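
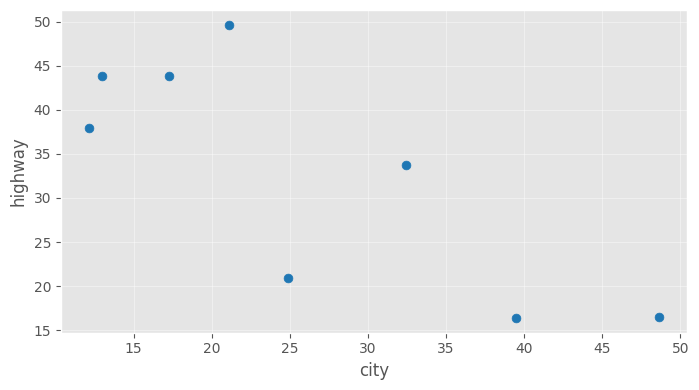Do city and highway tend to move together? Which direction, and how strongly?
Points are negatively correlated; strong (|r| ≈ 0.8).

negative, strong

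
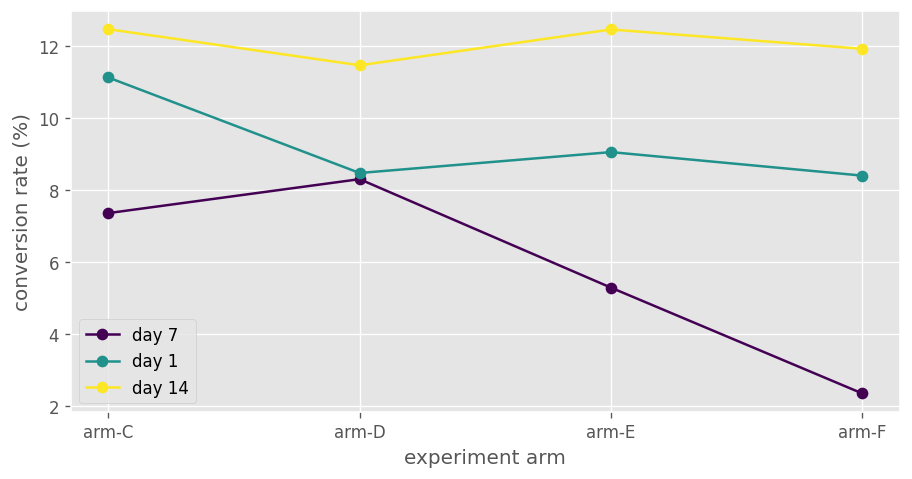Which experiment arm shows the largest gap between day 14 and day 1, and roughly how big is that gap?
arm-F: day 14 ≈ 12, day 1 ≈ 8 → gap ≈ 4. Next-largest (arm-E) is only ≈ 3.

arm-F, ≈ 4 %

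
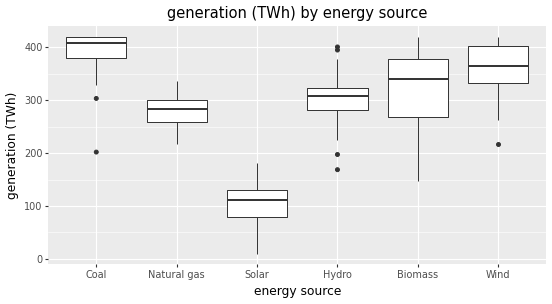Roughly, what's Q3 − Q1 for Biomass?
≈ 100

Q3 ≈ 375, Q1 ≈ 275; IQR ≈ 100.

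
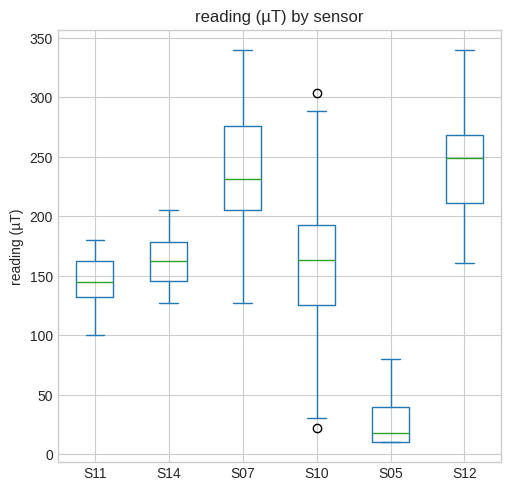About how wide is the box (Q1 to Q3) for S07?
≈ 80

Q3 ≈ 280, Q1 ≈ 200; IQR ≈ 80.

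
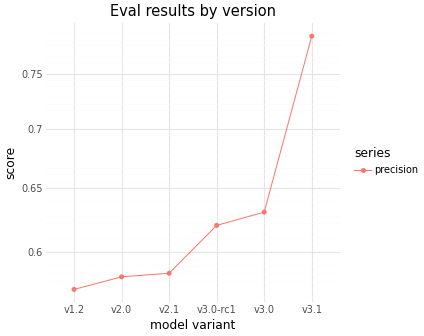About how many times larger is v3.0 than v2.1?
v3.0 ≈ 0.64, v2.1 ≈ 0.58; 0.64/0.58 ≈ 1.1.

≈ 1.1×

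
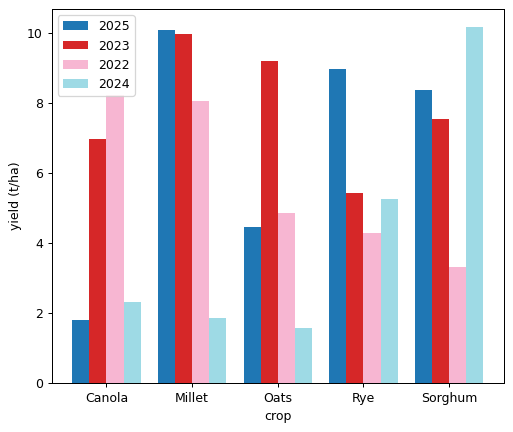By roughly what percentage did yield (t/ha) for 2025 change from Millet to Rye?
Millet ≈ 10, Rye ≈ 9; (9 − 10) / 10 ≈ -10%.

≈ -10%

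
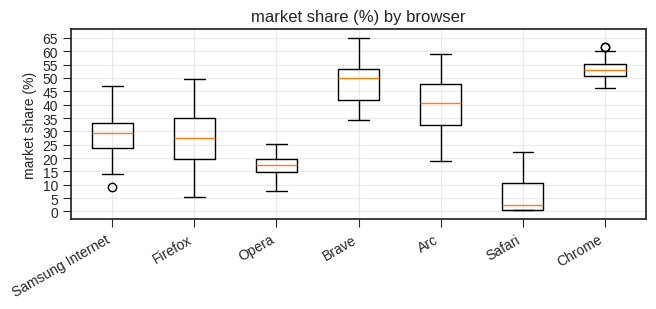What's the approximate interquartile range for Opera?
≈ 5

Q3 ≈ 20, Q1 ≈ 15; IQR ≈ 5.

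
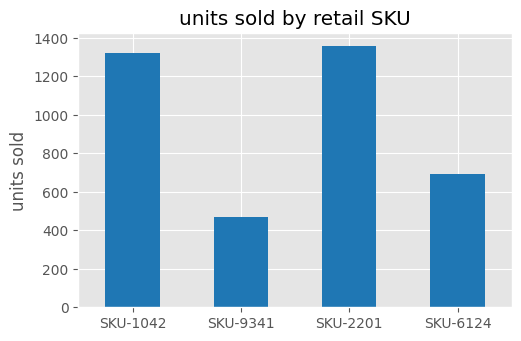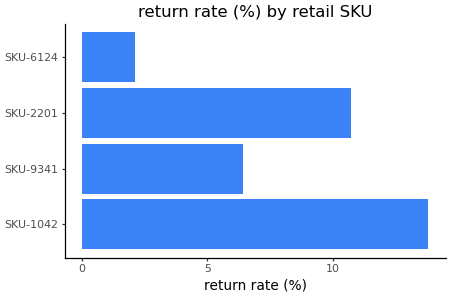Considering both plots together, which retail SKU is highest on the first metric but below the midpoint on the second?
SKU-6124

Chart 2 median return rate (%) ≈ 8; below-median retail SKUs: SKU-9341, SKU-6124. Among those, SKU-6124 has the highest units sold (≈ 600).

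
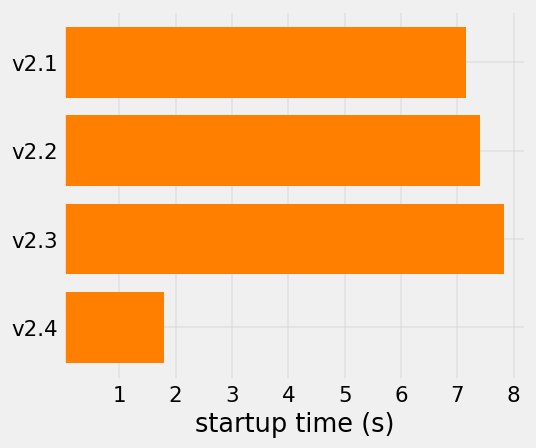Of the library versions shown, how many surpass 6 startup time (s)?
Above 6: v2.1, v2.2, v2.3.

3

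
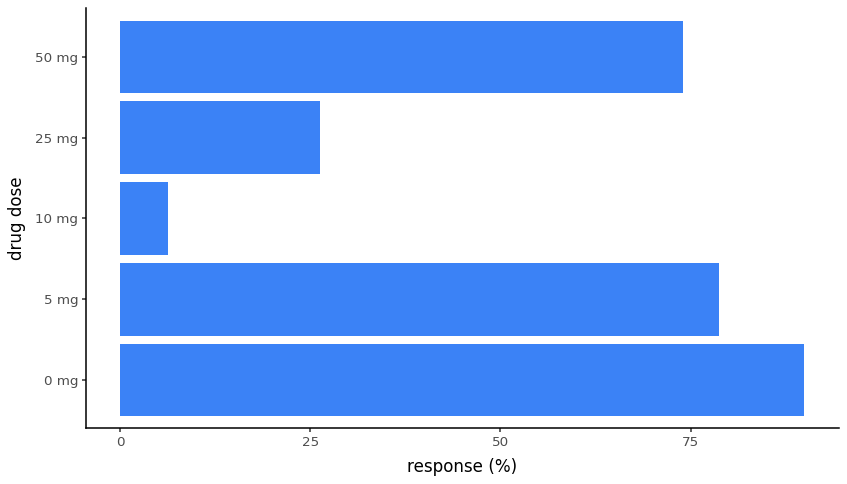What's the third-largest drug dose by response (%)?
50 mg

Top 4: 0 mg ≈ 90, 5 mg ≈ 80, 50 mg ≈ 70, 25 mg ≈ 30.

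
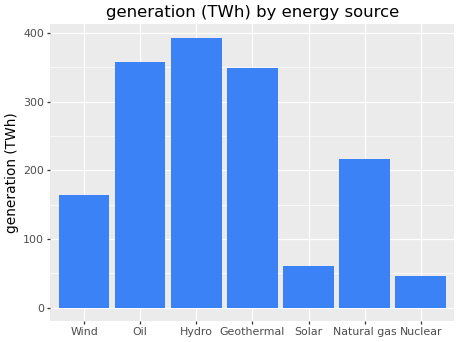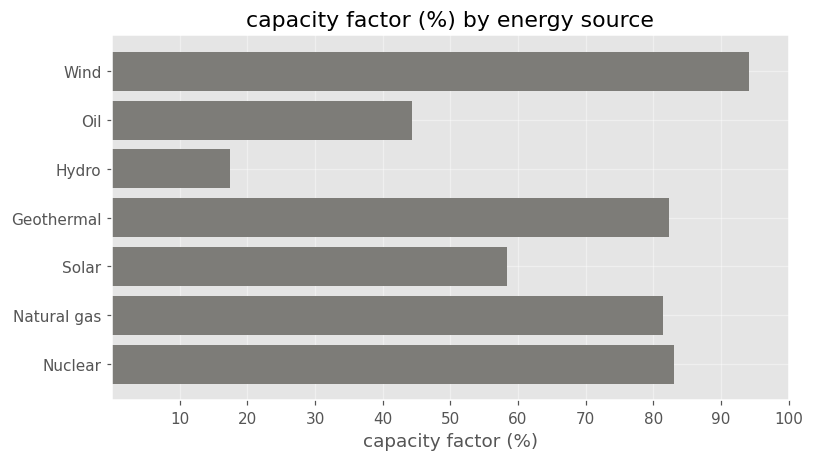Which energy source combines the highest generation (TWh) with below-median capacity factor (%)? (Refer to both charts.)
Chart 2 median capacity factor (%) ≈ 80; below-median energy sources: Oil, Hydro, Solar. Among those, Hydro has the highest generation (TWh) (≈ 400).

Hydro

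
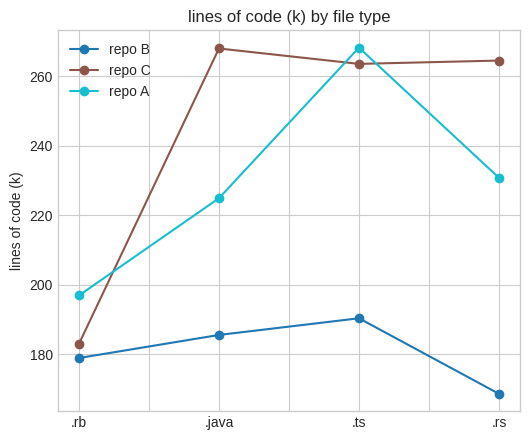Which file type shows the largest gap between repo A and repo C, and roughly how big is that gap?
.java: repo A ≈ 220, repo C ≈ 270 → gap ≈ 50. Next-largest (.rs) is only ≈ 30.

.java, ≈ 50 k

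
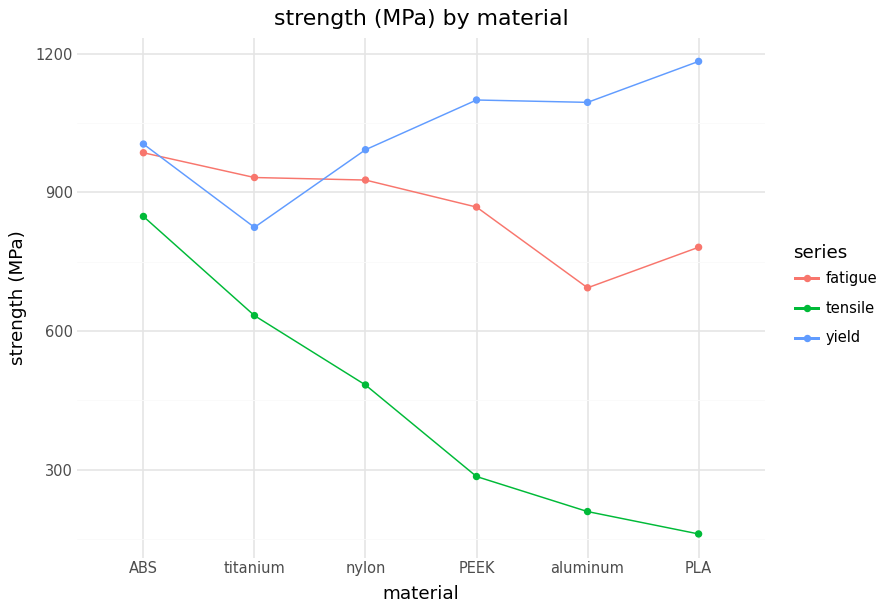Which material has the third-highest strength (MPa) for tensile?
Top 4 for tensile: ABS ≈ 800, titanium ≈ 600, nylon ≈ 500, PEEK ≈ 300.

nylon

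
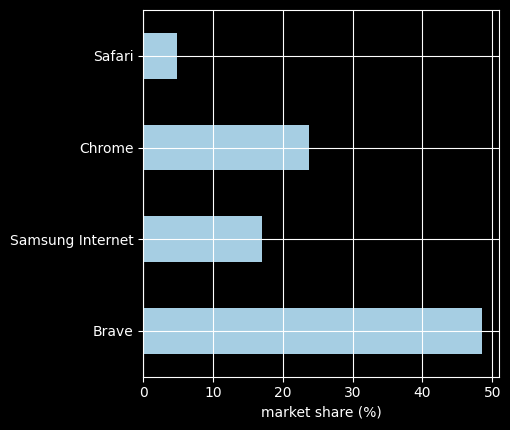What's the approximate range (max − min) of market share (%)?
≈ 45

Max Brave ≈ 50, min Safari ≈ 5; range ≈ 45.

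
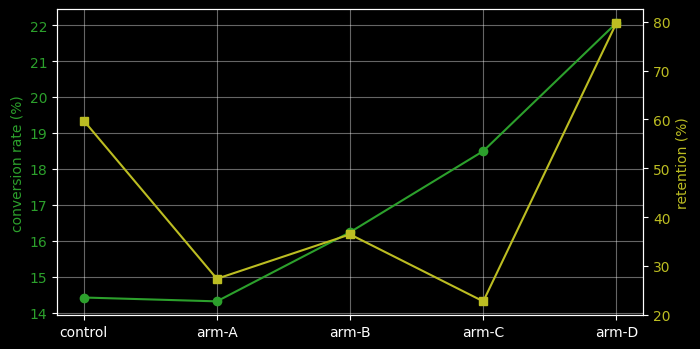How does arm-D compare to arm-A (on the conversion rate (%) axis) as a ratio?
arm-D ≈ 22, arm-A ≈ 14; 22/14 ≈ 1.57.

≈ 1.57×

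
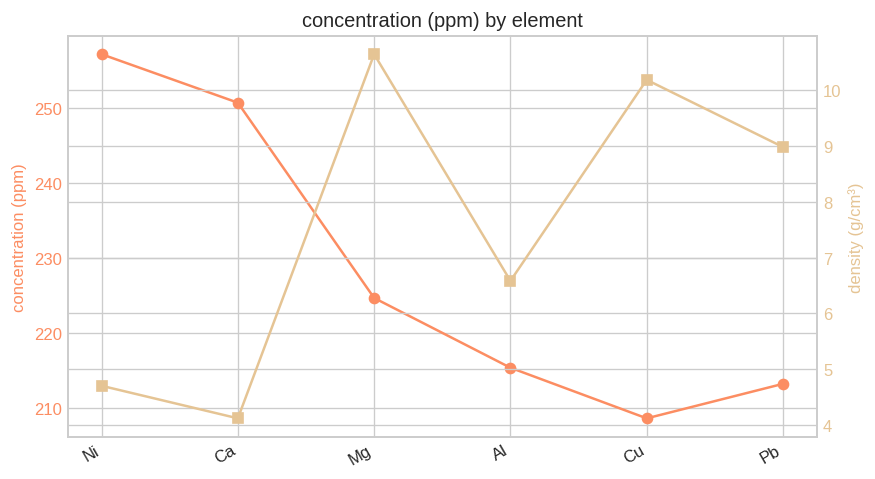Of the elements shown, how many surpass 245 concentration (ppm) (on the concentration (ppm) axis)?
2

Above 245: Ni, Ca.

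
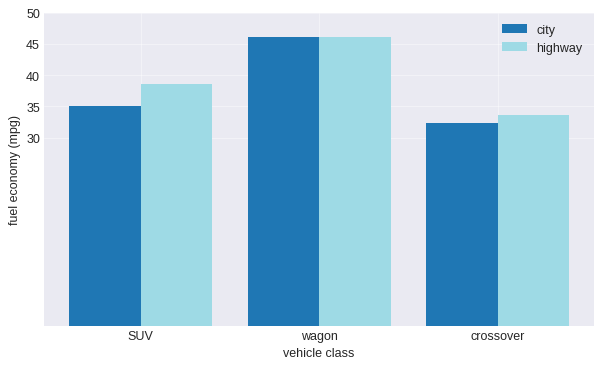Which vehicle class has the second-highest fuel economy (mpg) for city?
SUV

Top 3 for city: wagon ≈ 45, SUV ≈ 35, crossover ≈ 30.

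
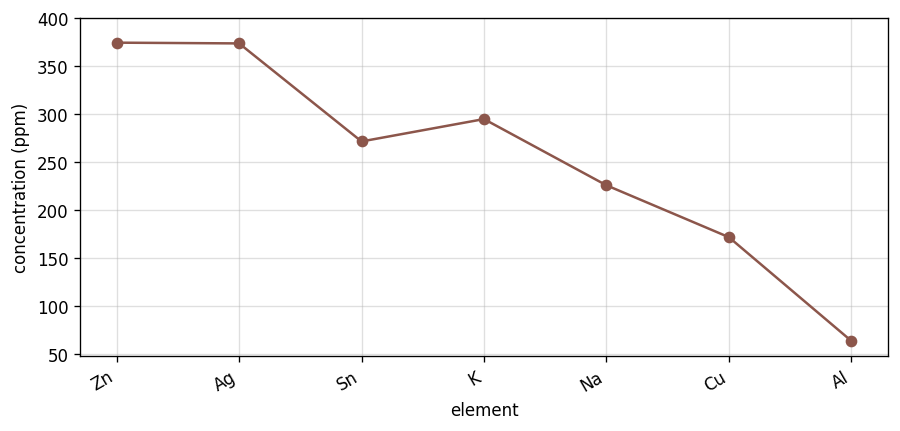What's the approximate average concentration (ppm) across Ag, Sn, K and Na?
≈ 288

(350 + 250 + 300 + 250) / 4 ≈ 288.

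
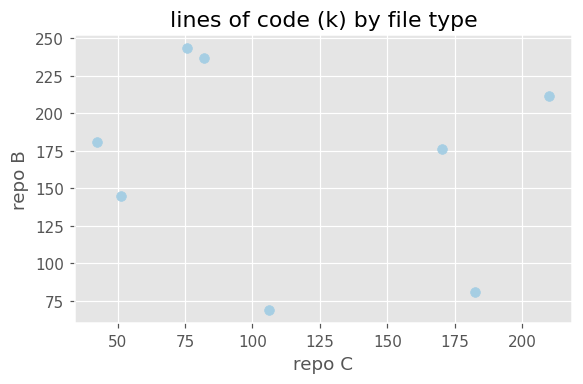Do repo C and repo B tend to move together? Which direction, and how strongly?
Points are roughly uncorrelated; weak (|r| ≈ 0.2).

no clear correlation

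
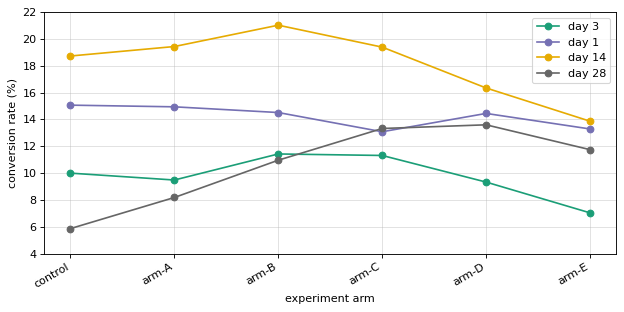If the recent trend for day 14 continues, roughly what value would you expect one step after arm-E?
Last three: 20, 16, 14 → slope ≈ -3/step → next ≈ 11.

≈ 11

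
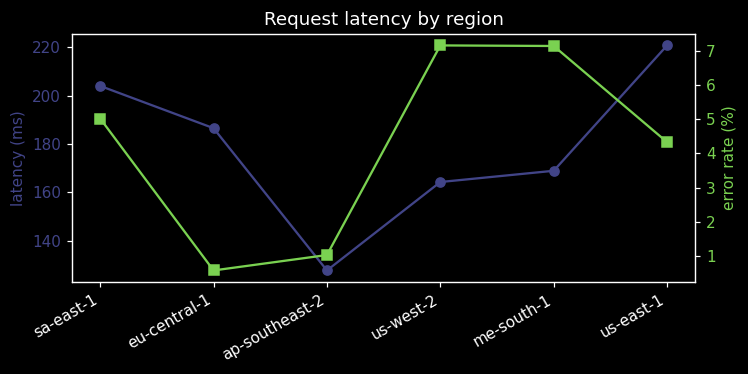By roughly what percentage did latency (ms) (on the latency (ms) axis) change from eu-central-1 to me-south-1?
≈ -10.5%

eu-central-1 ≈ 190, me-south-1 ≈ 170; (170 − 190) / 190 ≈ -10.5%.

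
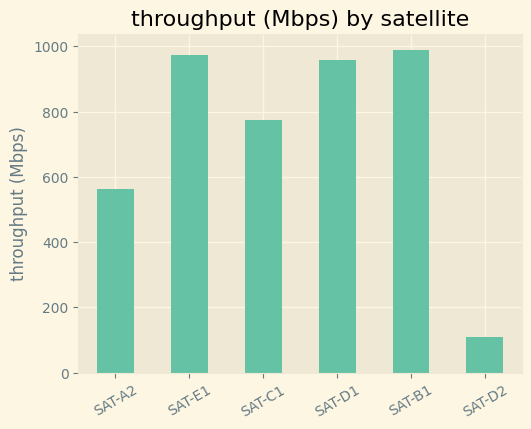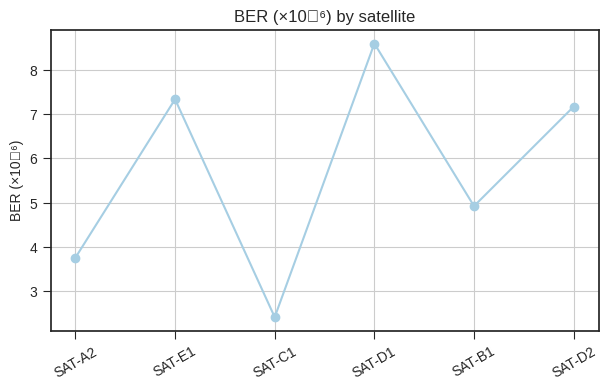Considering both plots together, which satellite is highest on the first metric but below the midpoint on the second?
SAT-B1

Chart 2 median BER (×10⁻⁶) ≈ 6; below-median satellites: SAT-A2, SAT-C1, SAT-B1. Among those, SAT-B1 has the highest throughput (Mbps) (≈ 1000).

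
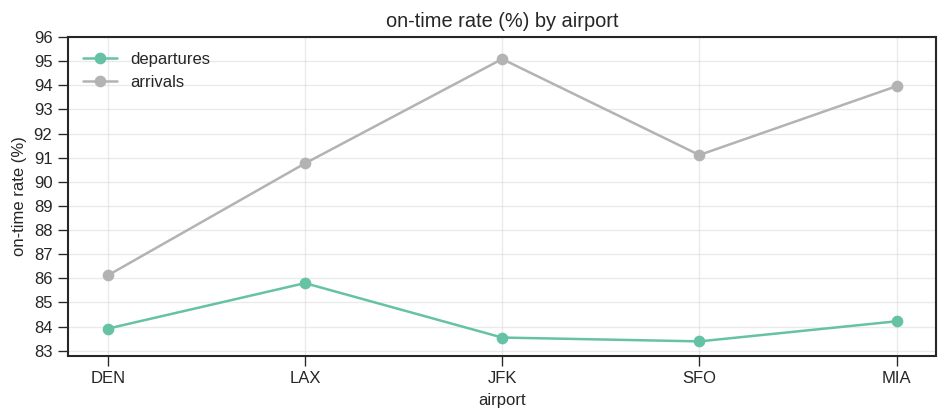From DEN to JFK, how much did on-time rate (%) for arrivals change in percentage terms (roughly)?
DEN ≈ 86, JFK ≈ 95; (95 − 86) / 86 ≈ +10.5%.

≈ +10.5%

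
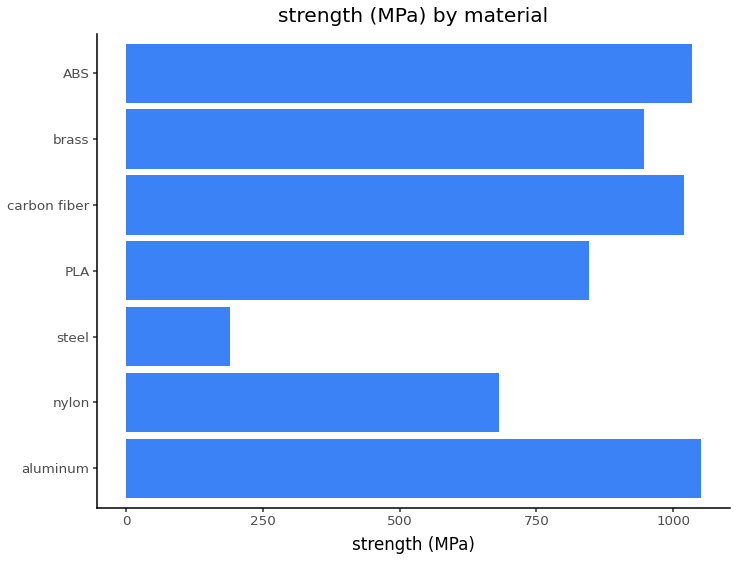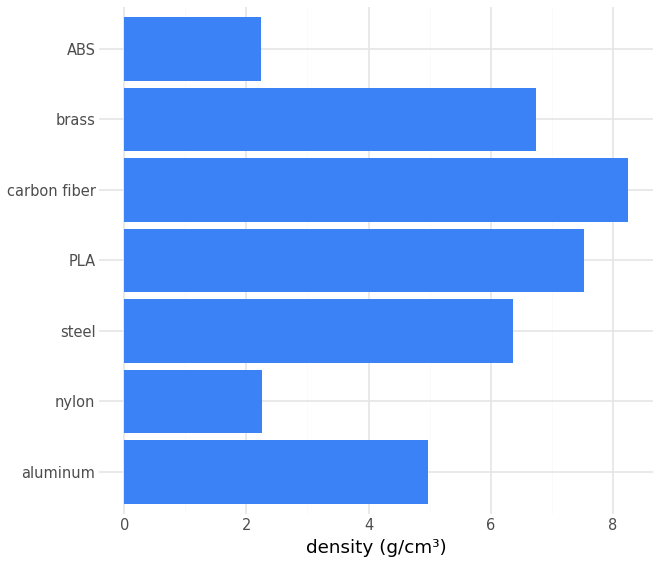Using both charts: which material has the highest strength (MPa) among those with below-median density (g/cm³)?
aluminum

Chart 2 median density (g/cm³) ≈ 6; below-median materials: aluminum, nylon, ABS. Among those, aluminum has the highest strength (MPa) (≈ 1100).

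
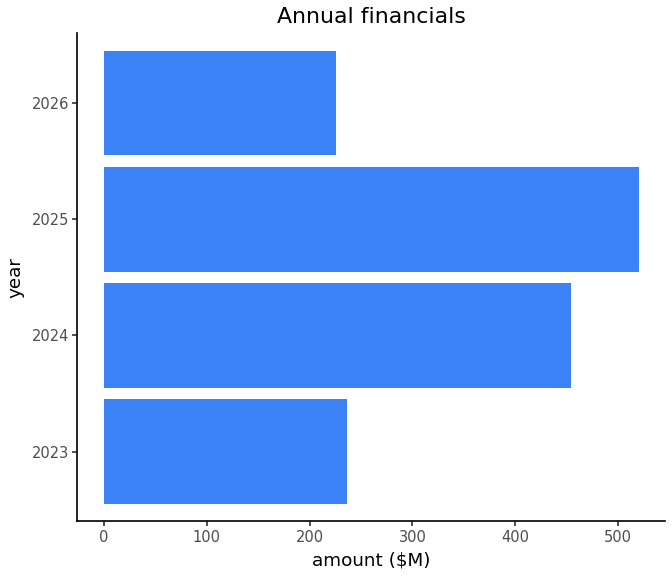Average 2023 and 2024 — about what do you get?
≈ 350

(250 + 450) / 2 ≈ 350.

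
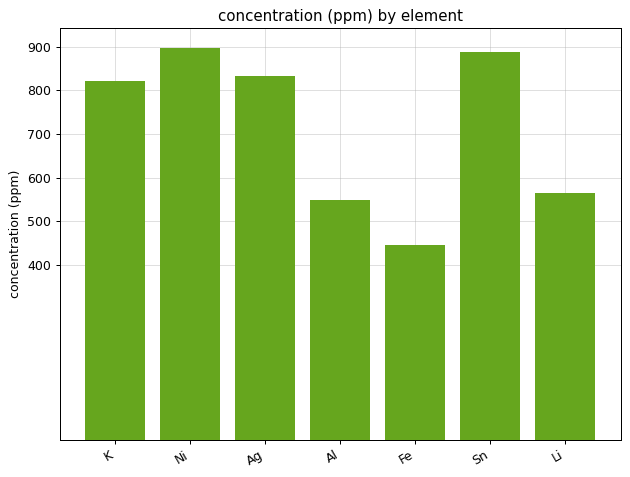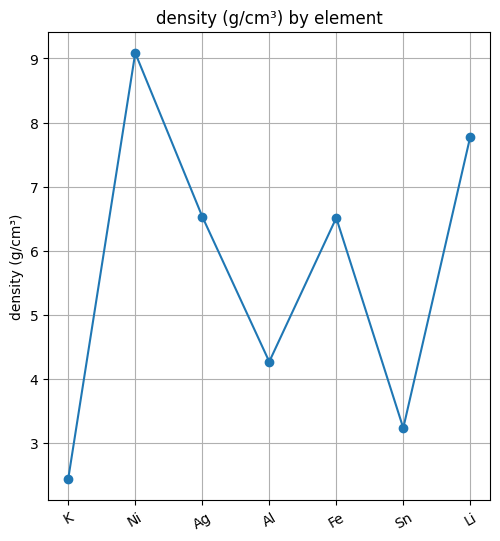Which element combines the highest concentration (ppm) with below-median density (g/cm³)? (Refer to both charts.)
Sn

Chart 2 median density (g/cm³) ≈ 7; below-median elements: K, Al, Sn. Among those, Sn has the highest concentration (ppm) (≈ 900).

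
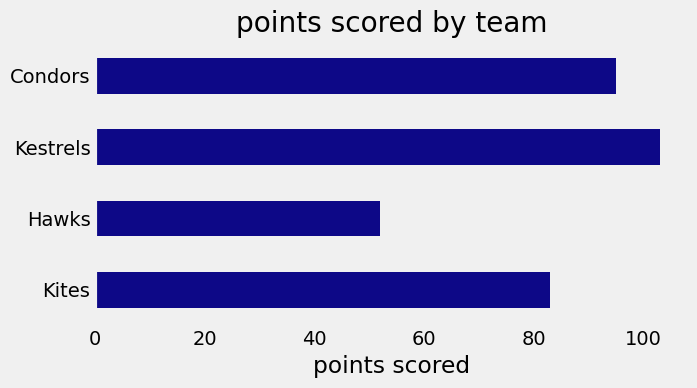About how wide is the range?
Max Kestrels ≈ 100, min Hawks ≈ 50; range ≈ 50.

≈ 50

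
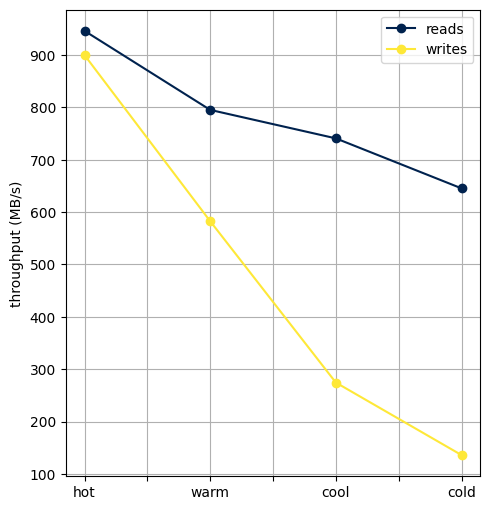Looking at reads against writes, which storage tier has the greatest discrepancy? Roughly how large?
cold: reads ≈ 600, writes ≈ 100 → gap ≈ 500. Next-largest (cool) is only ≈ 400.

cold, ≈ 500 MB/s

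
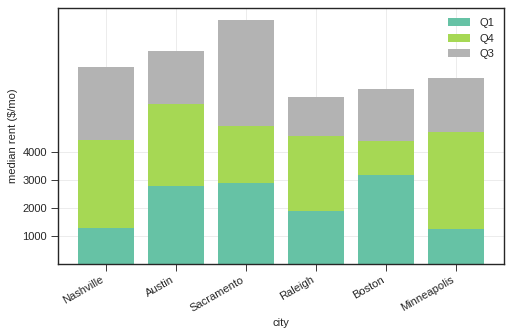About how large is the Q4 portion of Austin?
Q4 top ≈ 6000, bottom ≈ 3000; segment ≈ 3000.

≈ 3000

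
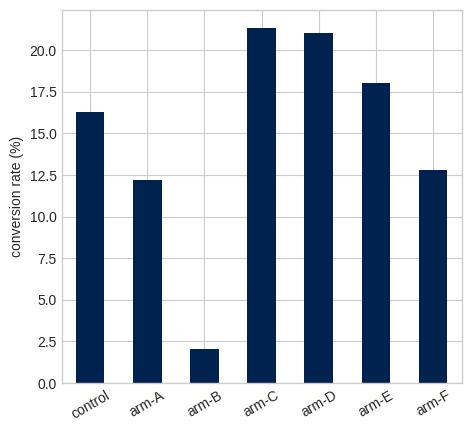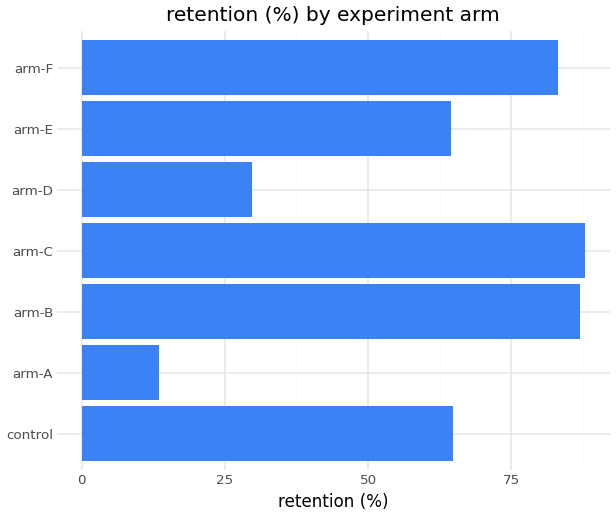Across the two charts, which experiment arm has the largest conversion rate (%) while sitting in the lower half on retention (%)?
arm-D

Chart 2 median retention (%) ≈ 60; below-median experiment arms: arm-A, arm-D, arm-E. Among those, arm-D has the highest conversion rate (%) (≈ 22).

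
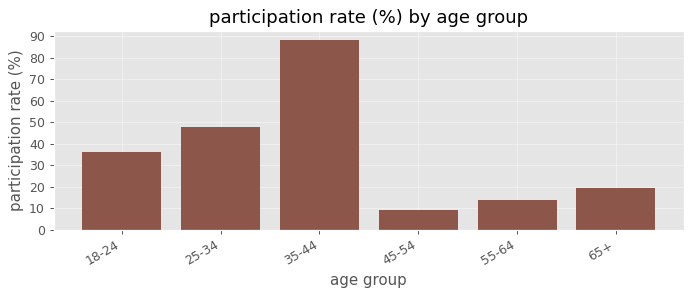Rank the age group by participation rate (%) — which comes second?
Top 3: 35-44 ≈ 90, 25-34 ≈ 50, 18-24 ≈ 40.

25-34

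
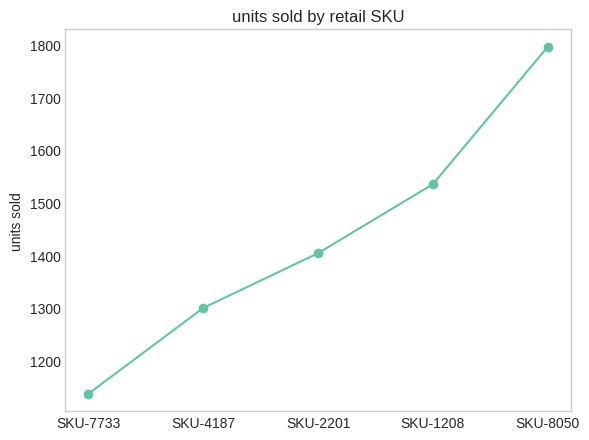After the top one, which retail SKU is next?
Top 3: SKU-8050 ≈ 1800, SKU-1208 ≈ 1500, SKU-2201 ≈ 1400.

SKU-1208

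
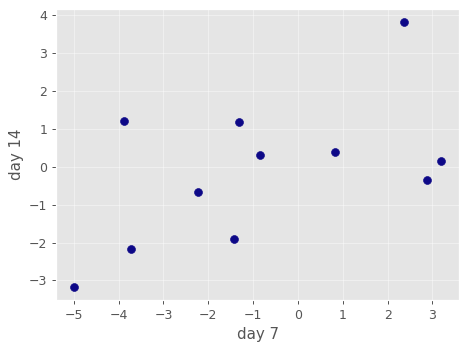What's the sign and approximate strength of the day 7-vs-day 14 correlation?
positive, moderate

Points are positively correlated; moderate (|r| ≈ 0.5).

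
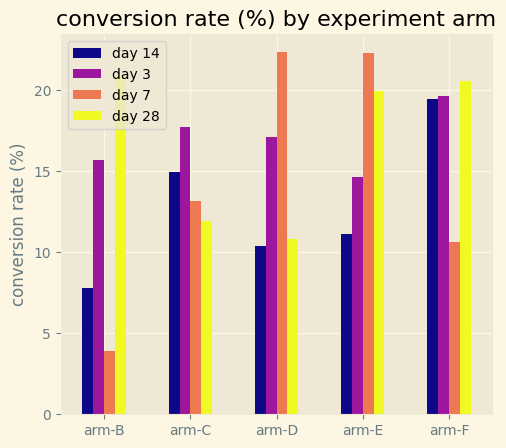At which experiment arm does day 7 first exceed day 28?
arm-B: day 7 ≈ 4 vs day 28 ≈ 20 (not yet); arm-C: day 7 ≈ 14 vs day 28 ≈ 12 (first crossover).

arm-C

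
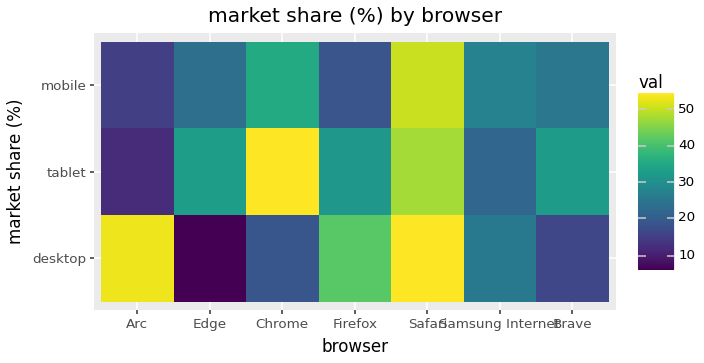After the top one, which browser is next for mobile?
Chrome

Top 3 for mobile: Safari ≈ 50, Chrome ≈ 35, Samsung Internet ≈ 25.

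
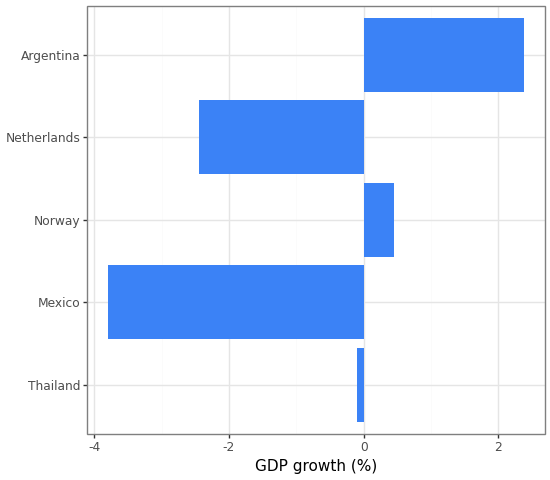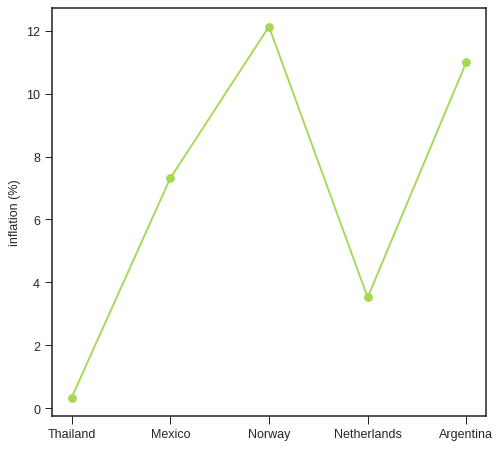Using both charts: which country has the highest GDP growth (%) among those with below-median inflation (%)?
Thailand

Chart 2 median inflation (%) ≈ 8; below-median countries: Thailand, Netherlands. Among those, Thailand has the highest GDP growth (%) (≈ 0).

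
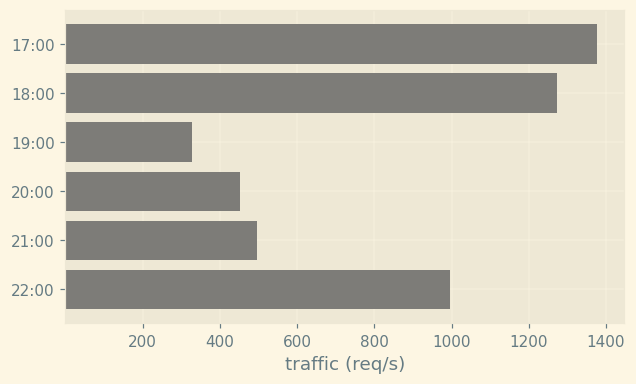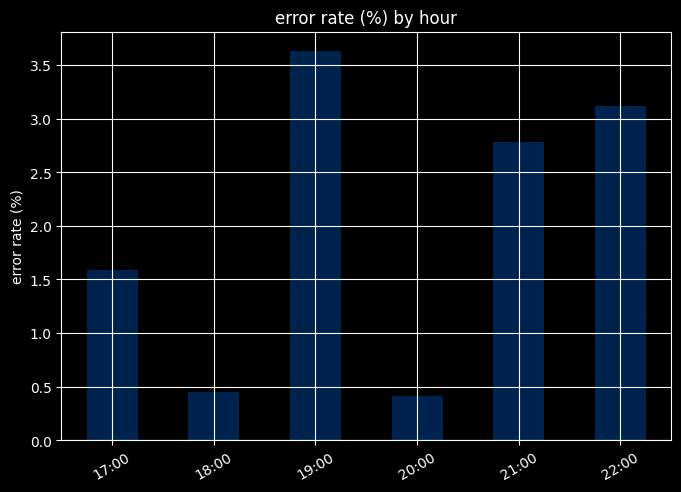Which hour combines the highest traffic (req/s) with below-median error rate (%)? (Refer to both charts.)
Chart 2 median error rate (%) ≈ 2; below-median hours: 17:00, 18:00, 20:00. Among those, 17:00 has the highest traffic (req/s) (≈ 1400).

17:00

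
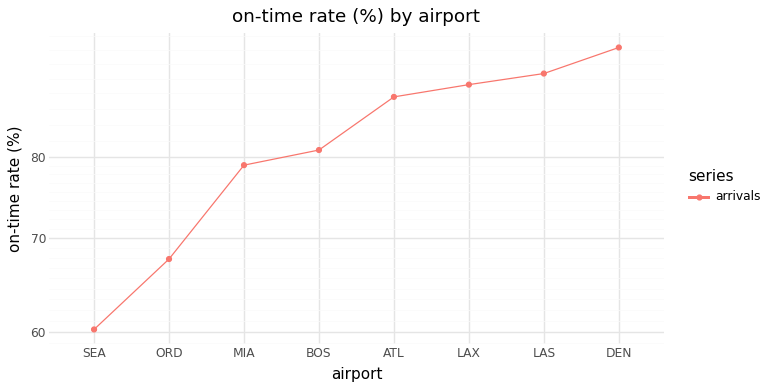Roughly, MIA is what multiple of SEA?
≈ 1.33×

MIA ≈ 80, SEA ≈ 60; 80/60 ≈ 1.33.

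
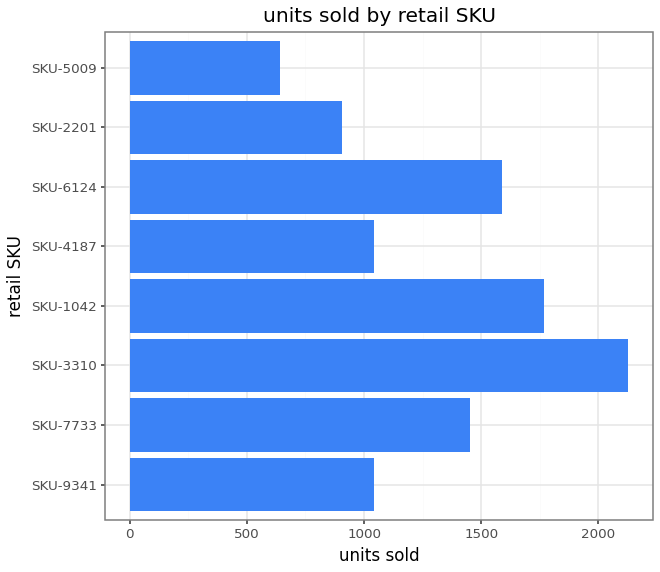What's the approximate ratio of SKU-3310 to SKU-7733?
SKU-3310 ≈ 2200, SKU-7733 ≈ 1400; 2200/1400 ≈ 1.57.

≈ 1.57×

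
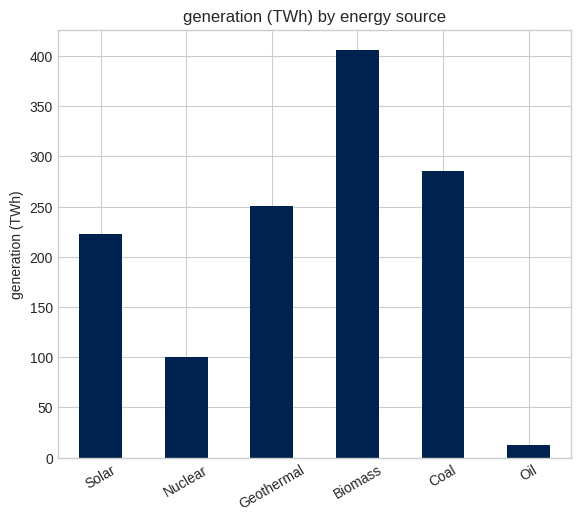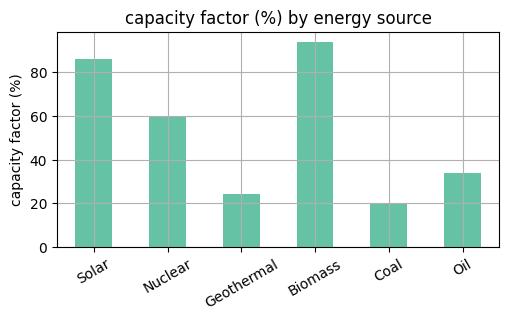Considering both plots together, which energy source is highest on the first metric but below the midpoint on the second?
Chart 2 median capacity factor (%) ≈ 50; below-median energy sources: Geothermal, Coal, Oil. Among those, Coal has the highest generation (TWh) (≈ 300).

Coal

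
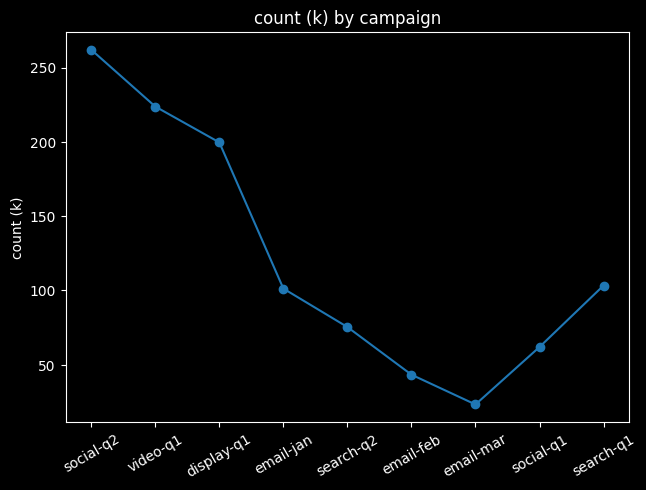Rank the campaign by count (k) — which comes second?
Top 3: social-q2 ≈ 260, video-q1 ≈ 220, display-q1 ≈ 200.

video-q1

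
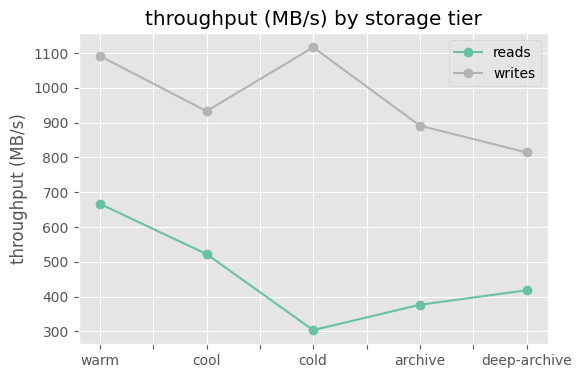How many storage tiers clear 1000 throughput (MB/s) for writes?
Above 1000: warm, cold.

2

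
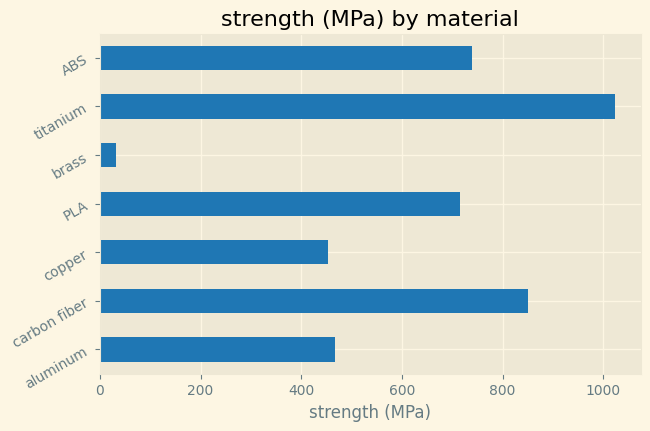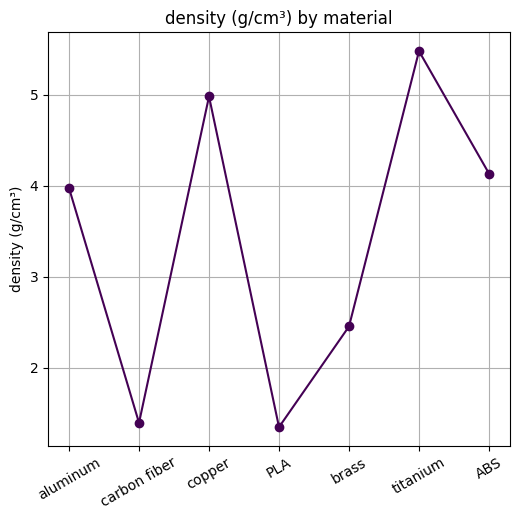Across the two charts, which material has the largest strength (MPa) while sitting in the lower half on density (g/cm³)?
Chart 2 median density (g/cm³) ≈ 4; below-median materials: carbon fiber, PLA, brass. Among those, carbon fiber has the highest strength (MPa) (≈ 800).

carbon fiber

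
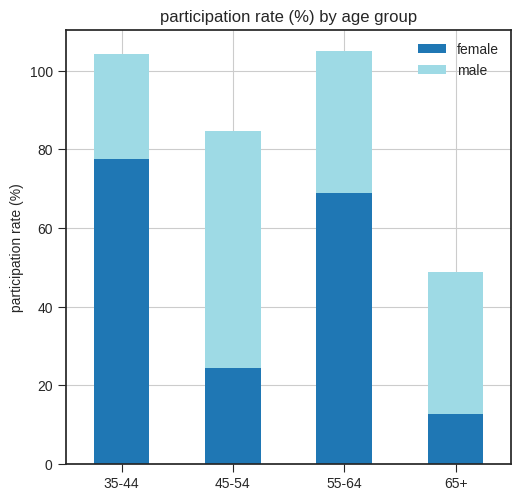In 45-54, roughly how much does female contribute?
female top ≈ 20, bottom ≈ 0; segment ≈ 20.

≈ 20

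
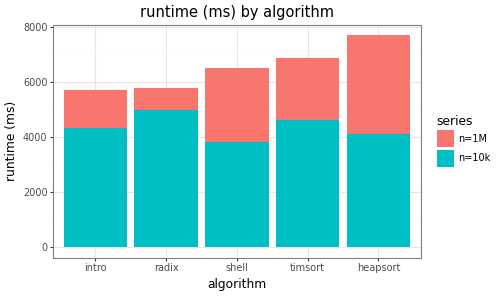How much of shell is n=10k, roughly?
n=10k top ≈ 4000, bottom ≈ 0; segment ≈ 4000.

≈ 4000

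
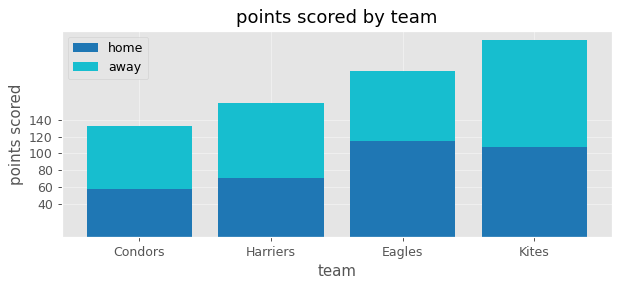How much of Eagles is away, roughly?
away top ≈ 200, bottom ≈ 120; segment ≈ 80.

≈ 80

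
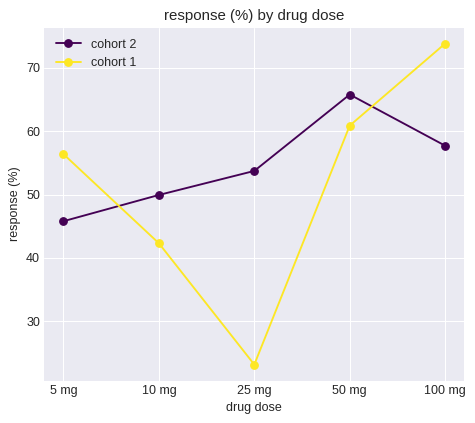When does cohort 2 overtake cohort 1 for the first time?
10 mg

5 mg: cohort 2 ≈ 45 vs cohort 1 ≈ 55 (not yet); 10 mg: cohort 2 ≈ 50 vs cohort 1 ≈ 40 (first crossover).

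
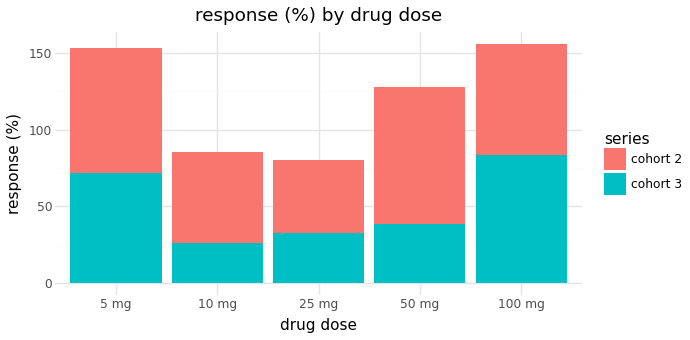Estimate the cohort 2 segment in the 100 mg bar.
cohort 2 top ≈ 160, bottom ≈ 80; segment ≈ 80.

≈ 80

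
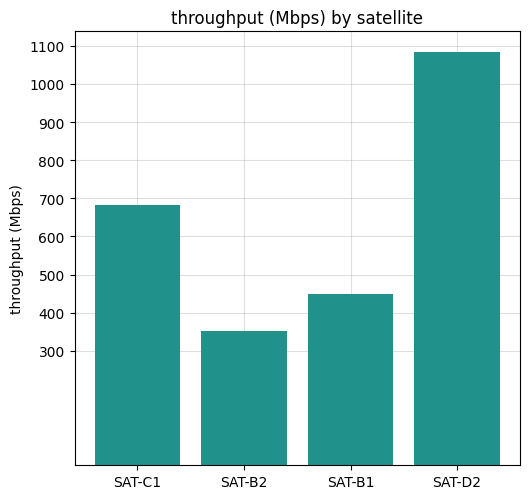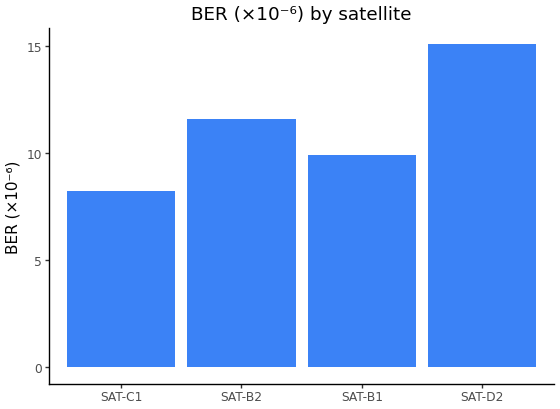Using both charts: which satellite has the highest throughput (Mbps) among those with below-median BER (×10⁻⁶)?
Chart 2 median BER (×10⁻⁶) ≈ 10; below-median satellites: SAT-C1, SAT-B1. Among those, SAT-C1 has the highest throughput (Mbps) (≈ 700).

SAT-C1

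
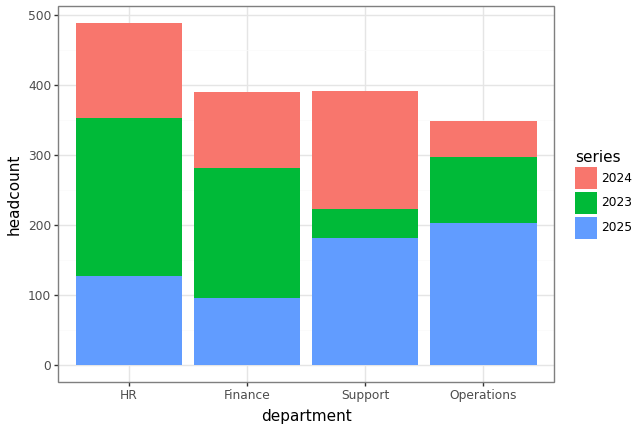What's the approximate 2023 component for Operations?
2023 top ≈ 300, bottom ≈ 200; segment ≈ 100.

≈ 100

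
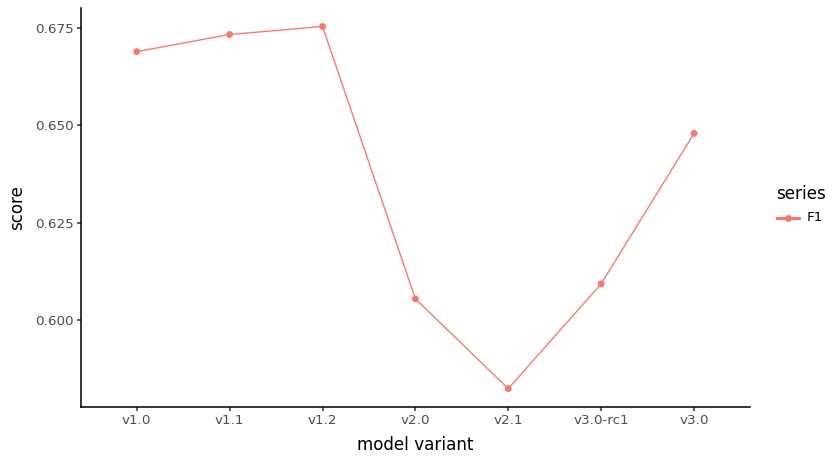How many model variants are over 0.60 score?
Above 0.60: v1.0, v1.1, v1.2, v2.0, v3.0-rc1, v3.0.

6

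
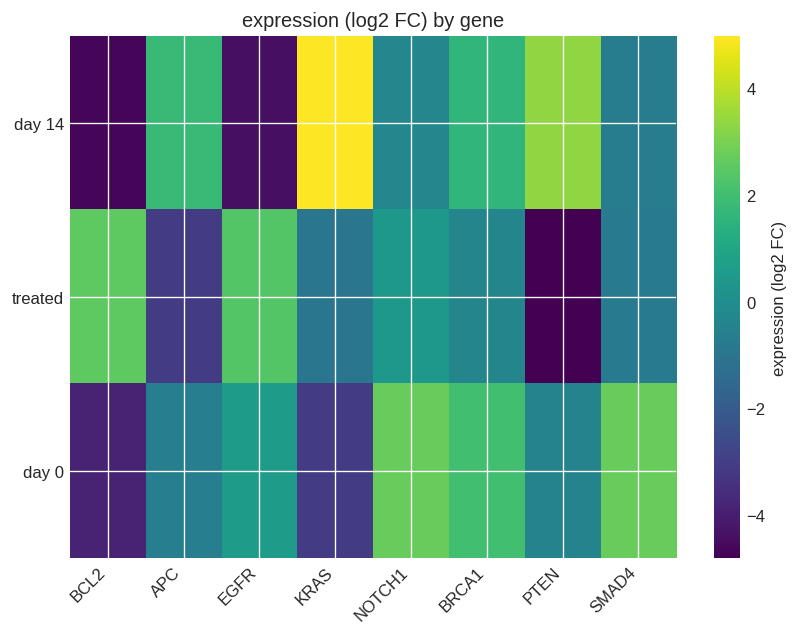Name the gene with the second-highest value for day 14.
PTEN

Top 3 for day 14: KRAS ≈ 5, PTEN ≈ 3, APC ≈ 2.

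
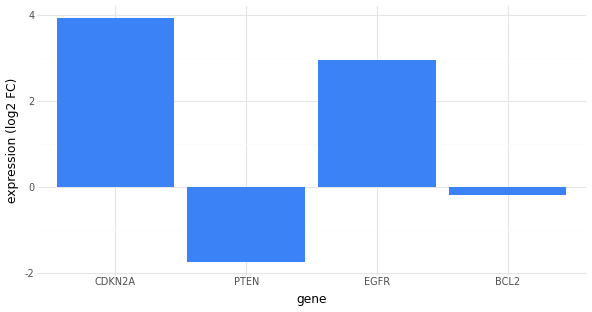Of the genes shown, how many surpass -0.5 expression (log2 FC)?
3

Above -0.5: CDKN2A, EGFR, BCL2.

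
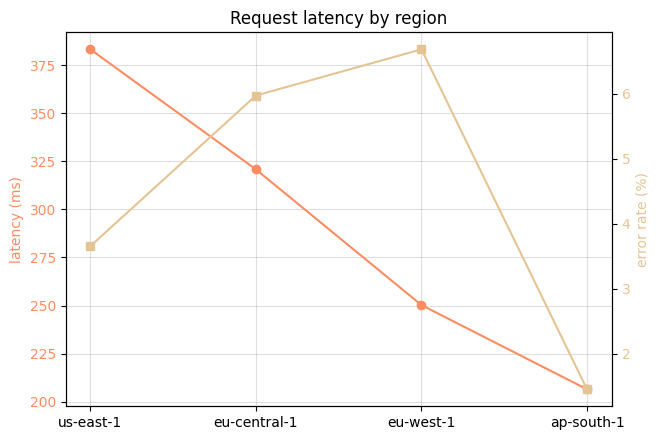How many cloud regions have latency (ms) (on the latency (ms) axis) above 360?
Above 360: us-east-1.

1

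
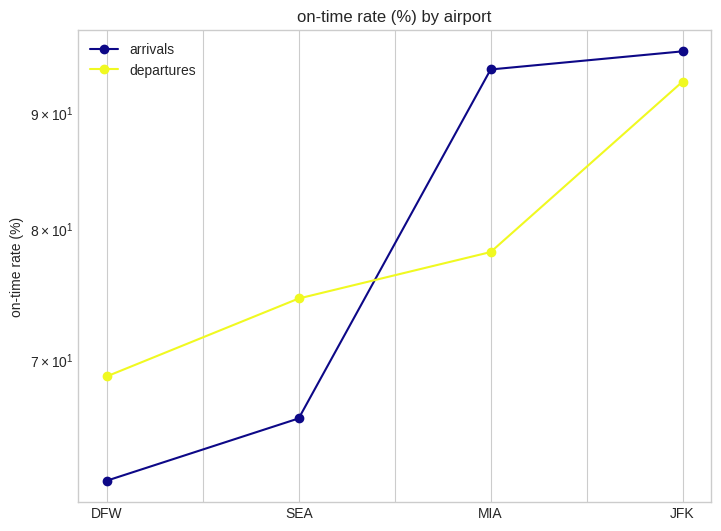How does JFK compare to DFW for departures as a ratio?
≈ 1.36×

JFK ≈ 95, DFW ≈ 70; 95/70 ≈ 1.36.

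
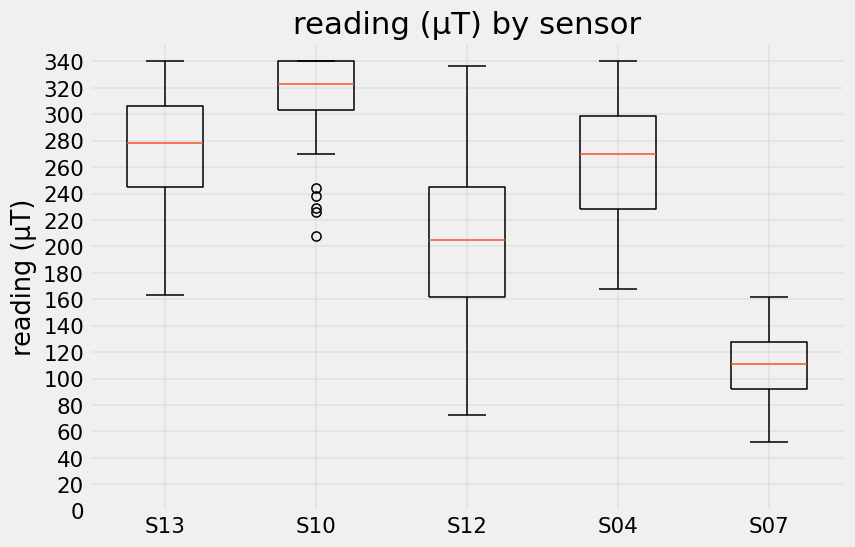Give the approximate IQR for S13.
Q3 ≈ 300, Q1 ≈ 240; IQR ≈ 60.

≈ 60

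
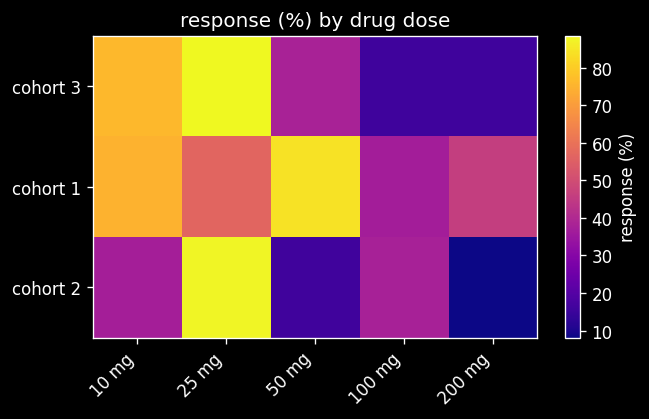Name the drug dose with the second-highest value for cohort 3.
Top 3 for cohort 3: 25 mg ≈ 90, 10 mg ≈ 80, 50 mg ≈ 40.

10 mg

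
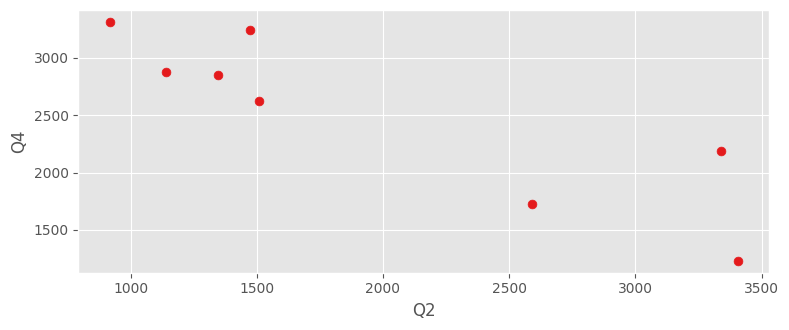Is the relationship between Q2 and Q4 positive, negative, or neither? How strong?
Points are negatively correlated; strong (|r| ≈ 0.9).

negative, strong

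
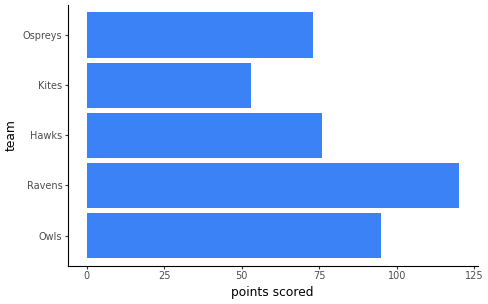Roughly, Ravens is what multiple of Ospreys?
≈ 1.71×

Ravens ≈ 120, Ospreys ≈ 70; 120/70 ≈ 1.71.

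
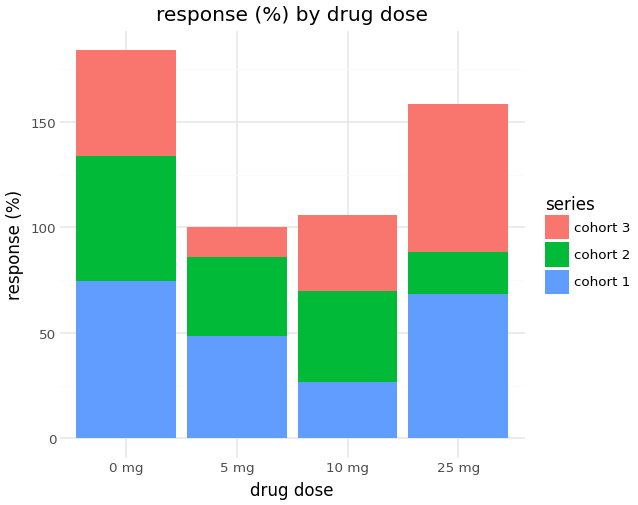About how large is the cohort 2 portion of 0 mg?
cohort 2 top ≈ 140, bottom ≈ 80; segment ≈ 60.

≈ 60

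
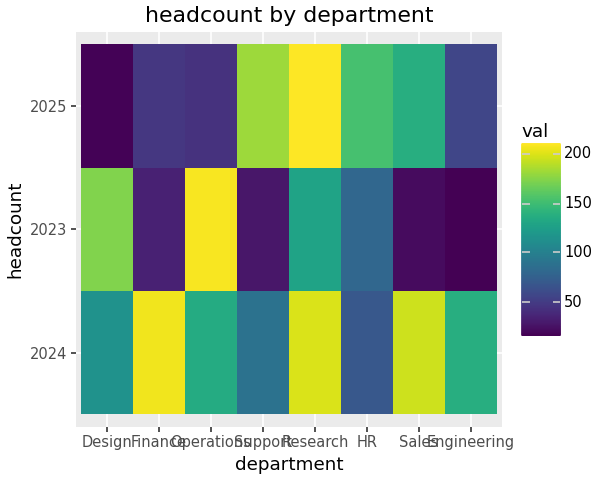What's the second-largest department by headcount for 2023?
Top 3 for 2023: Operations ≈ 200, Design ≈ 180, Research ≈ 120.

Design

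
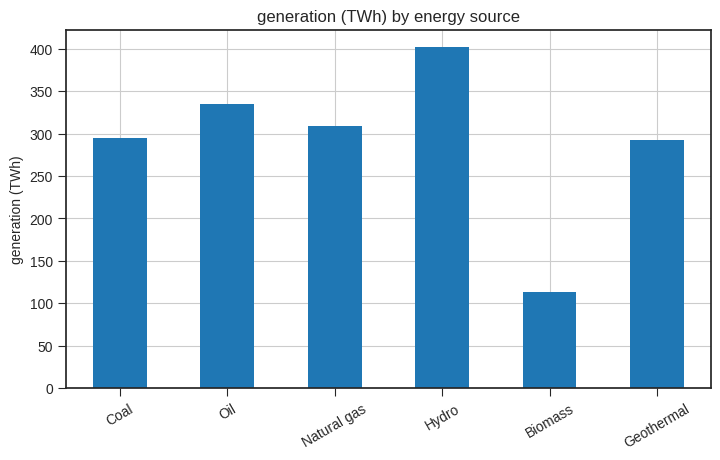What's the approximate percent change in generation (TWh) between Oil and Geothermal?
Oil ≈ 350, Geothermal ≈ 300; (300 − 350) / 350 ≈ -14.3%.

≈ -14.3%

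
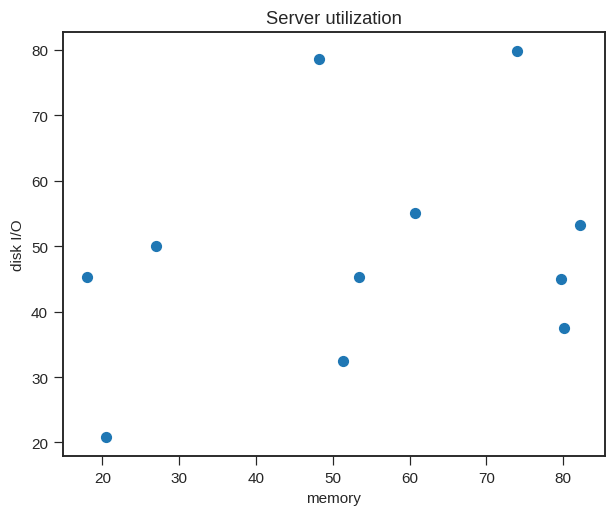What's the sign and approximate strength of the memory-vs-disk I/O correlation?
positive, weak

Points are positively correlated; weak (|r| ≈ 0.3).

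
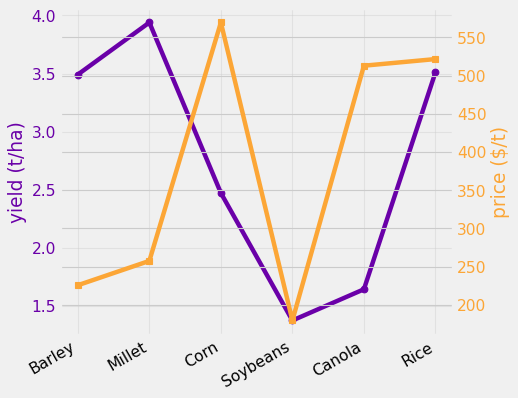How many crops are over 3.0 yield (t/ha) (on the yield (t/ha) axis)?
Above 3.0: Barley, Millet, Rice.

3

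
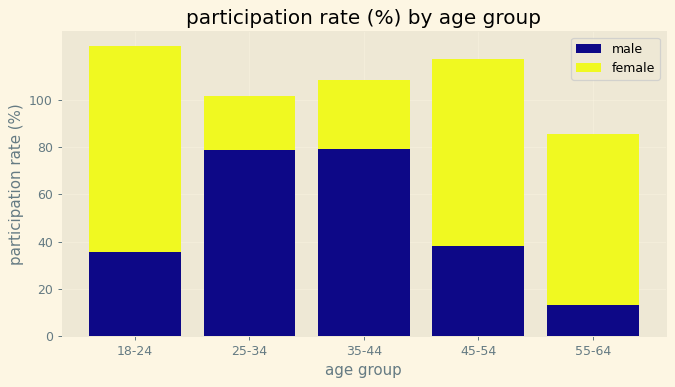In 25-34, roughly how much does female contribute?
≈ 20

female top ≈ 100, bottom ≈ 80; segment ≈ 20.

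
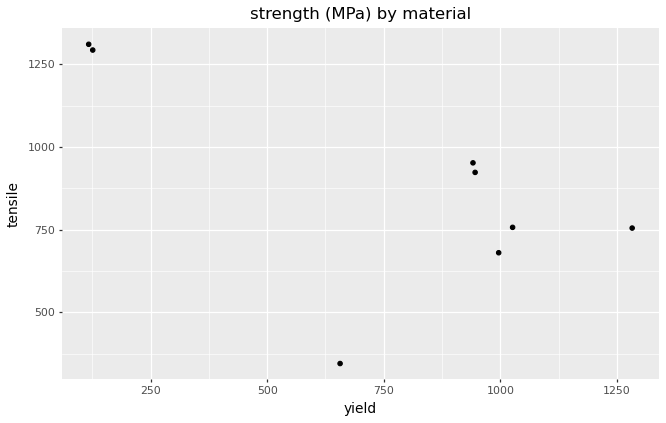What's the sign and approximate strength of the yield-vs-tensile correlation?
Points are negatively correlated; moderate (|r| ≈ 0.6).

negative, moderate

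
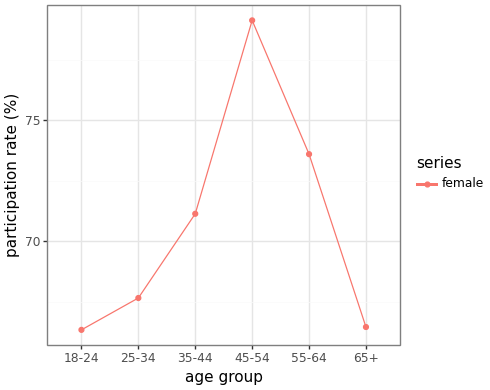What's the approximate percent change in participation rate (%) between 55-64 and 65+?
55-64 ≈ 74, 65+ ≈ 66; (66 − 74) / 74 ≈ -10.8%.

≈ -10.8%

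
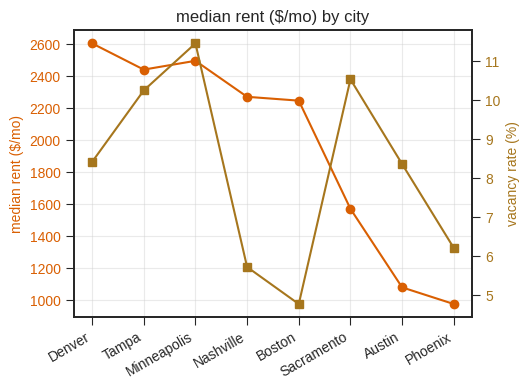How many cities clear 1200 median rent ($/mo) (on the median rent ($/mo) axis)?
Above 1200: Denver, Tampa, Minneapolis, Nashville, Boston, Sacramento.

6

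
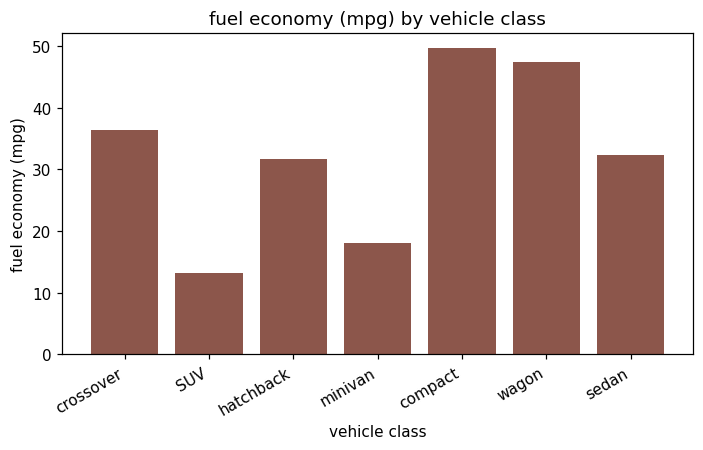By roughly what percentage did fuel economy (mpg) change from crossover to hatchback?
crossover ≈ 35, hatchback ≈ 30; (30 − 35) / 35 ≈ -14.3%.

≈ -14.3%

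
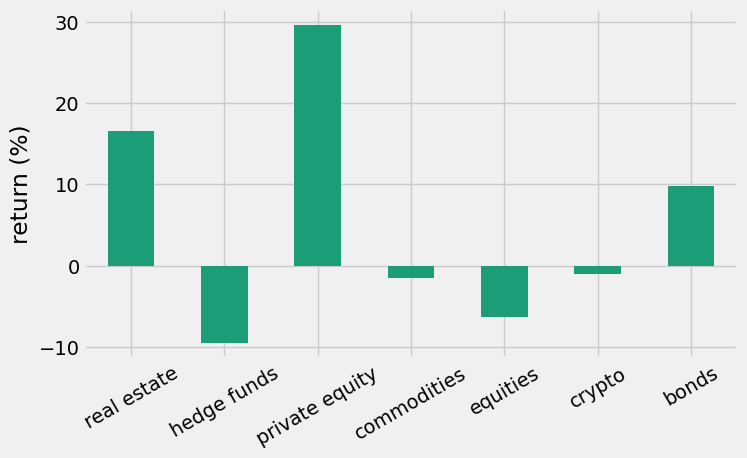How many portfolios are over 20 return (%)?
Above 20: private equity.

1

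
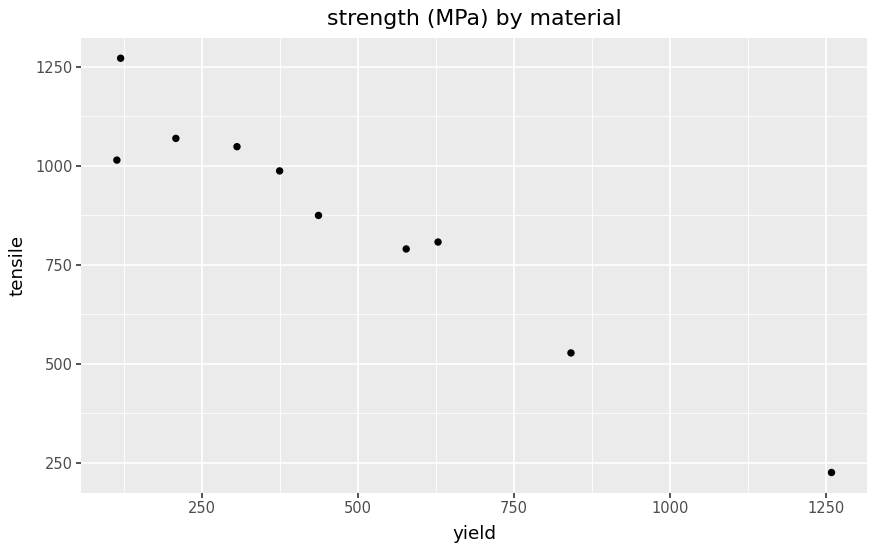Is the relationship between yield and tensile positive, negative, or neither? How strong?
Points are negatively correlated; strong (|r| ≈ 1.0).

negative, strong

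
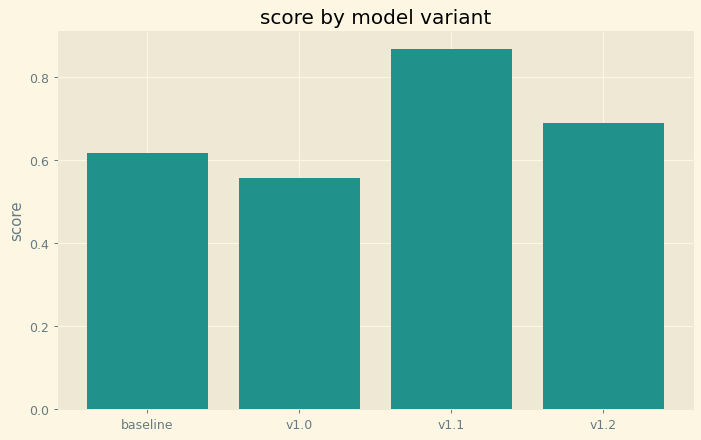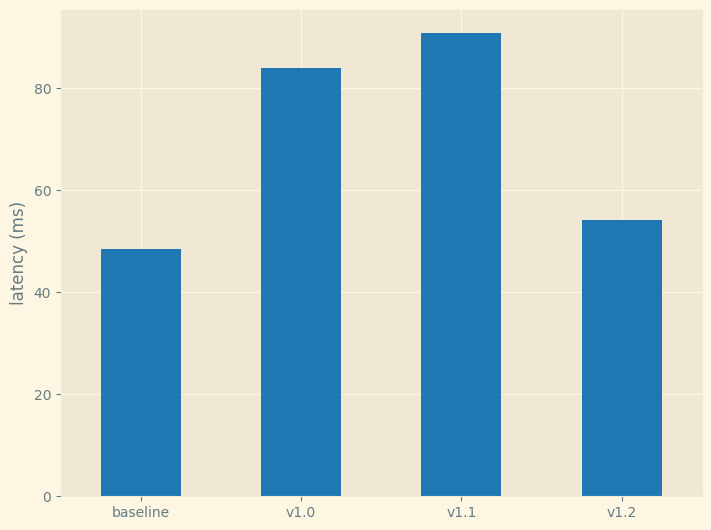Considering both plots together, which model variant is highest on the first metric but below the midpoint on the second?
Chart 2 median latency (ms) ≈ 70; below-median model variants: baseline, v1.2. Among those, v1.2 has the highest score (≈ 0.7).

v1.2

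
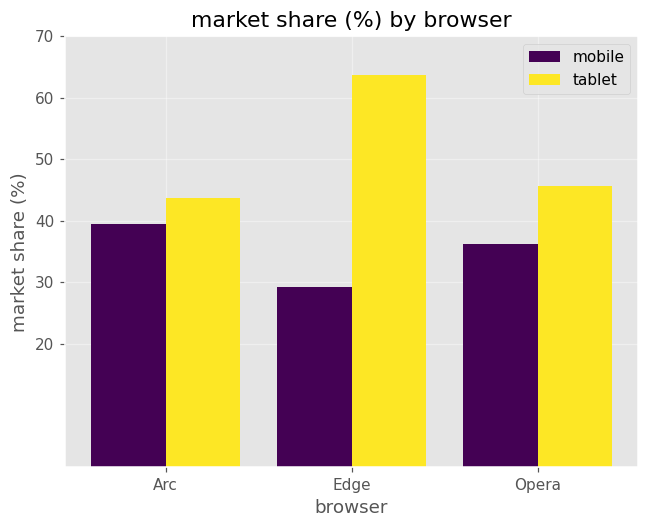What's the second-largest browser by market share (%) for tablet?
Top 3 for tablet: Edge ≈ 60, Opera ≈ 50, Arc ≈ 40.

Opera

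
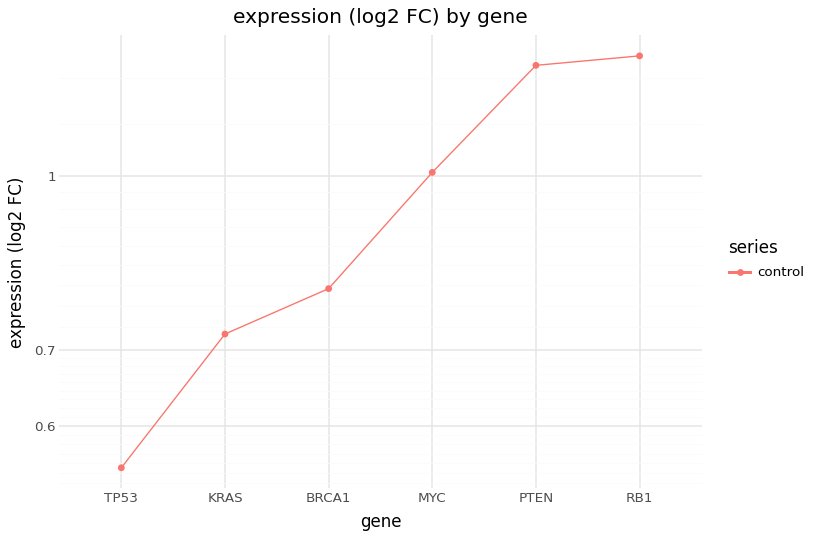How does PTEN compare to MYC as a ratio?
≈ 1.3×

PTEN ≈ 1.3, MYC ≈ 1.0; 1.3/1.0 ≈ 1.3.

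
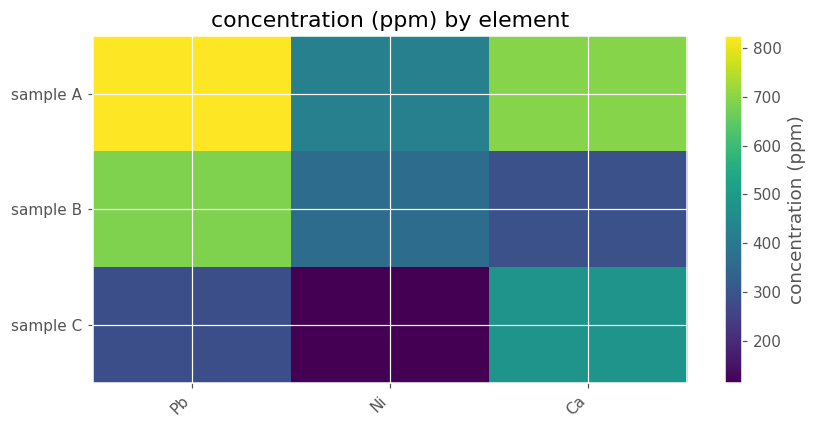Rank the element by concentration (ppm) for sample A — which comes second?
Top 3 for sample A: Pb ≈ 800, Ca ≈ 700, Ni ≈ 400.

Ca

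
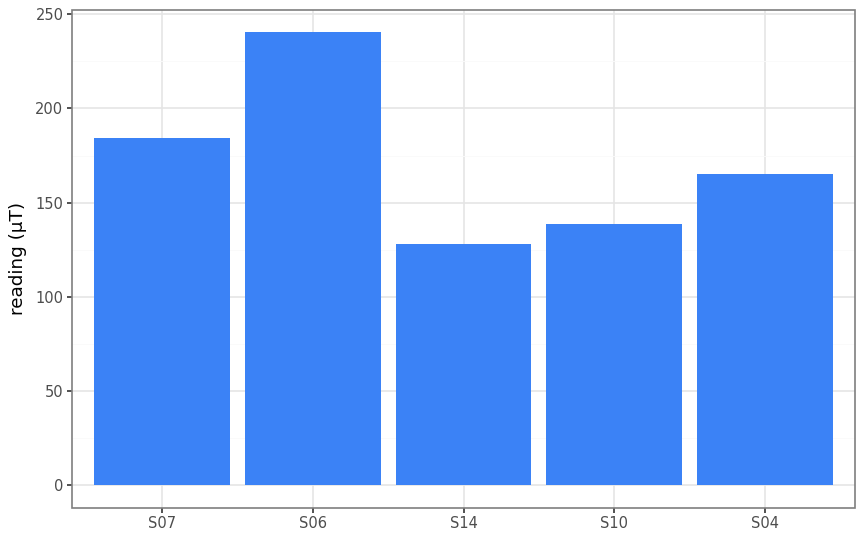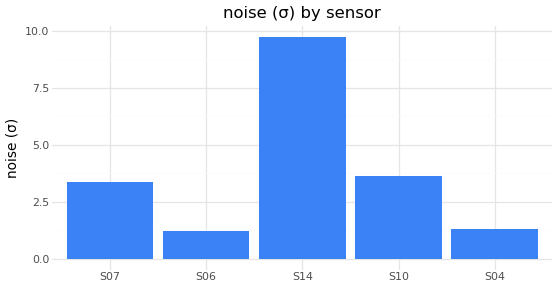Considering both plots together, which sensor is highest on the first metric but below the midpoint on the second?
S06

Chart 2 median noise (σ) ≈ 3; below-median sensors: S06, S04. Among those, S06 has the highest reading (µT) (≈ 250).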